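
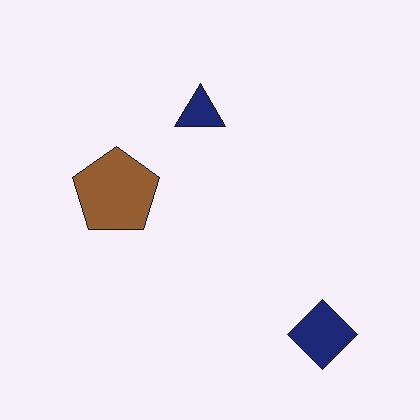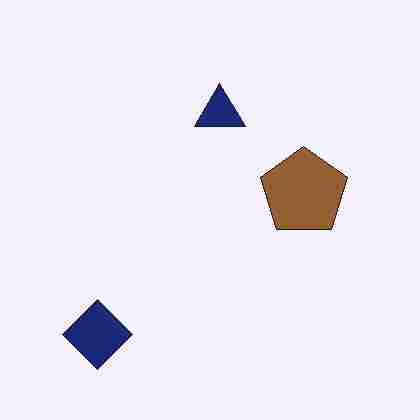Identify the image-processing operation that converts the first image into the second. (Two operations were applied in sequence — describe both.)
It was flipped horizontally (left ↔ right), then heavily JPEG-compressed with obvious blocking artifacts.

The navy diamond is in the bottom-right of the first image and the bottom-left of the second — shapes on opposite sides of the vertical midline have swapped in a mirror flip. Blocky 8×8 compression artifacts appear around shape edges and the flat background shows ringing — characteristic JPEG degradation.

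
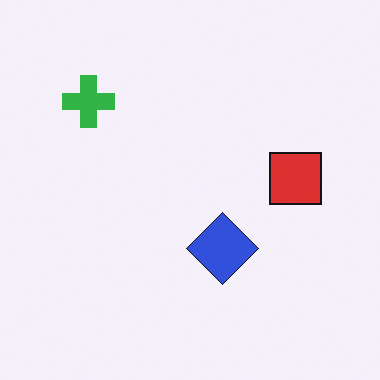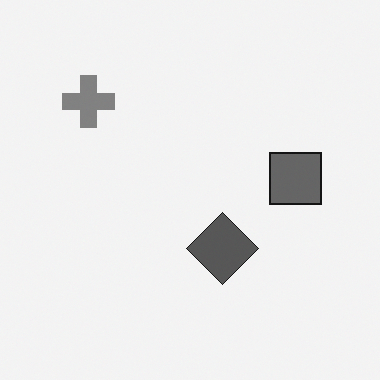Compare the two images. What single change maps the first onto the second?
The image was converted to grayscale.

All color is removed — every shape is now a shade of grey.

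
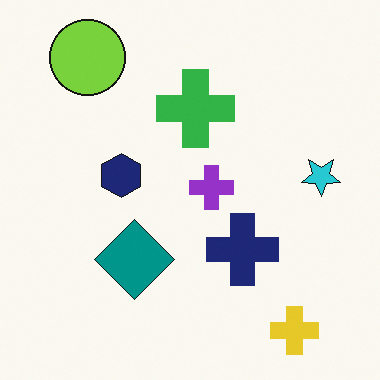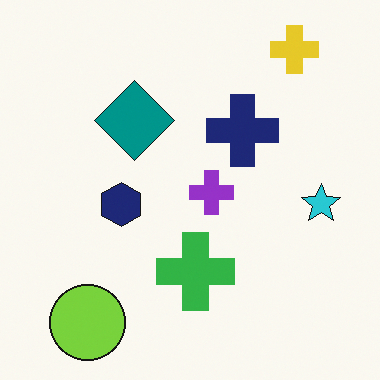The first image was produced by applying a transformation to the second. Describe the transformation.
The image was flipped vertically (top ↔ bottom).

The yellow cross is in the top-right of the second image and the bottom-right of the first — shapes on opposite sides of the horizontal midline have swapped in a mirror flip.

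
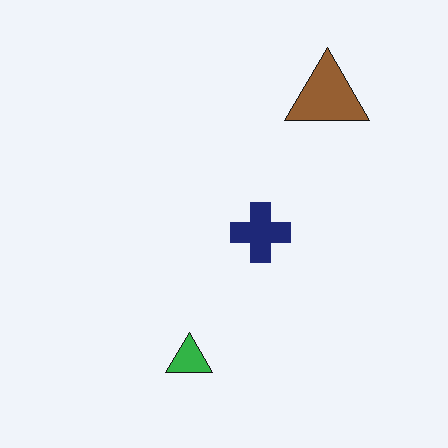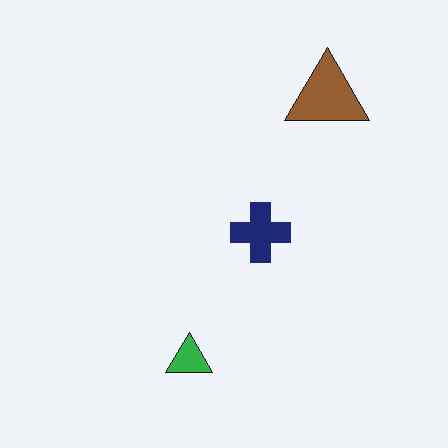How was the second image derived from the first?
It was JPEG-compressed with visible artifacts.

Blocky 8×8 compression artifacts appear around shape edges and the flat background shows ringing — characteristic JPEG degradation.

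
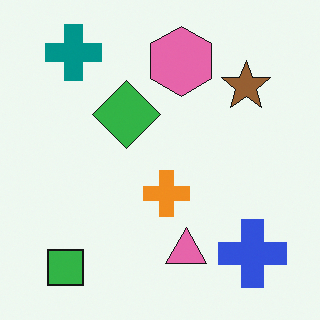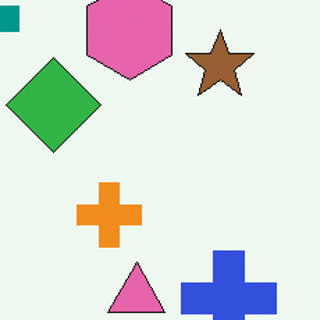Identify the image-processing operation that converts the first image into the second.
It was cropped to a modestly smaller region and rescaled.

The visible shapes are larger and the field of view is narrower; shapes near the original edges may be partly or wholly outside the frame — a crop-and-rescale.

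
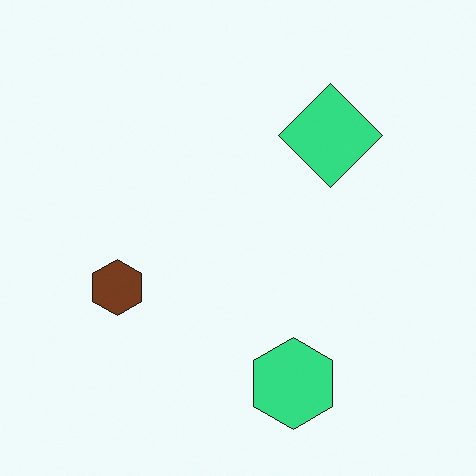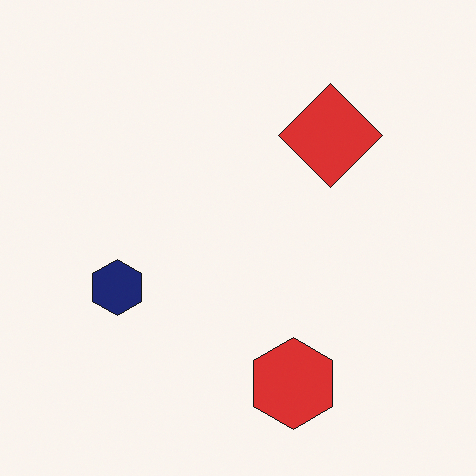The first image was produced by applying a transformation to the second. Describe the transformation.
This is the original image hue-shifted through roughly a third of the color wheel.

Every shape's color has rotated by the same amount around the hue wheel — a uniform hue shift.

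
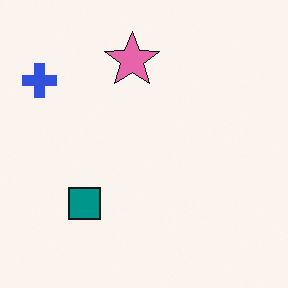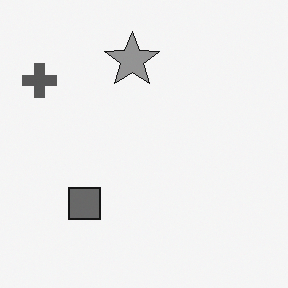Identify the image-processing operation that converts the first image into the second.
This is the original image converted to grayscale.

All color is removed — every shape is now a shade of grey.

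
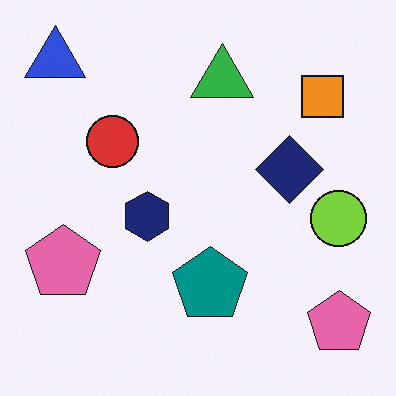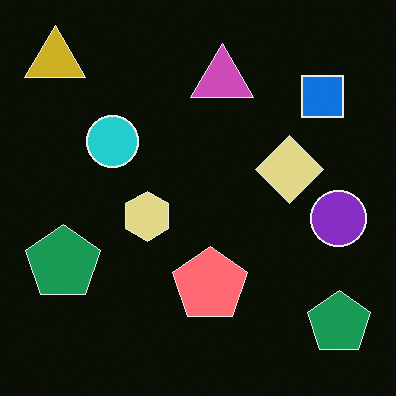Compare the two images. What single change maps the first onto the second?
The second image is the first color-inverted (negative).

The light background has become dark and every shape's color is its complement — a photographic negative.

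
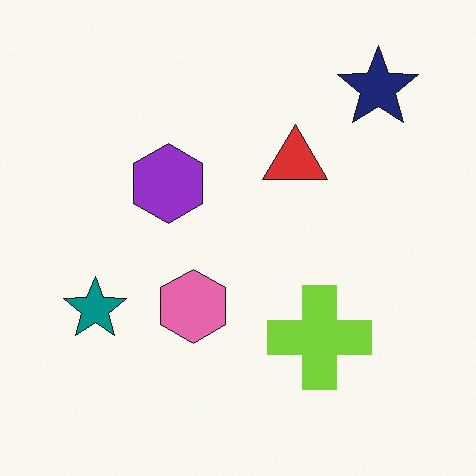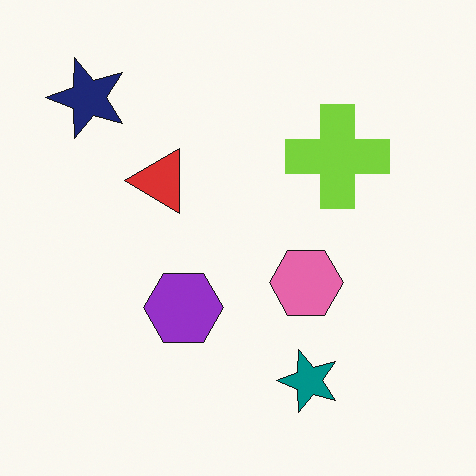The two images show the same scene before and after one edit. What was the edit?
This is the original image rotated 90° counter-clockwise.

The navy star sits in the top-right of the first image and the top-left of the second — consistent with a whole-image 90° counter-clockwise rotation.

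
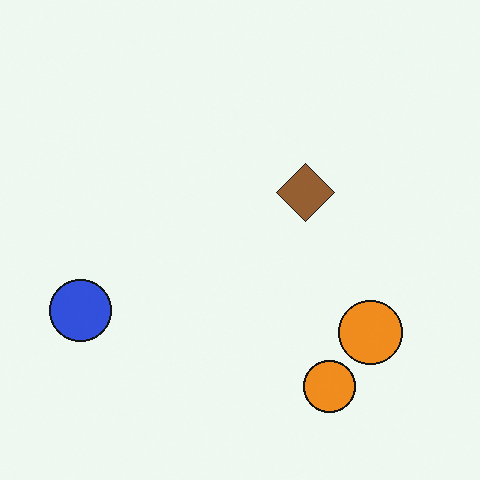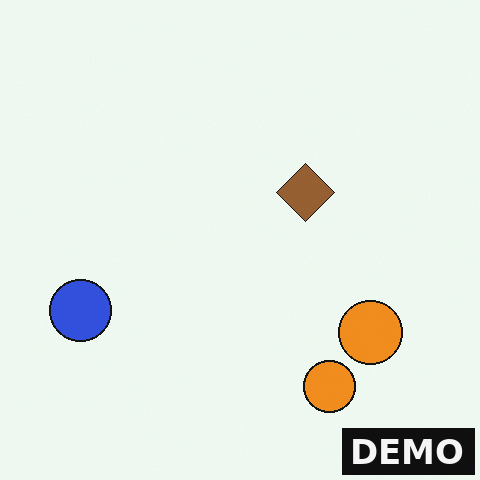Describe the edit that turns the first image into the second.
This is the original image watermarked with the text "DEMO" in the lower-right corner.

A dark label reading "DEMO" appears in the lower-right corner.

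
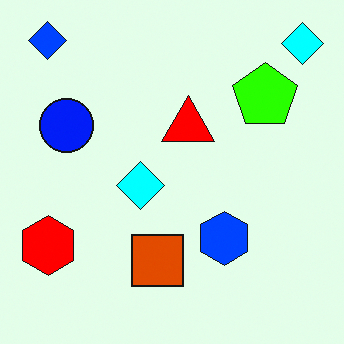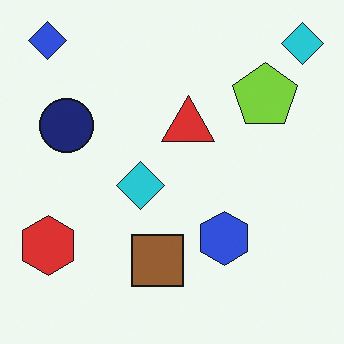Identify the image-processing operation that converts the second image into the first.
This is the original image heavily oversaturated.

All colors are more vivid — a global saturation change.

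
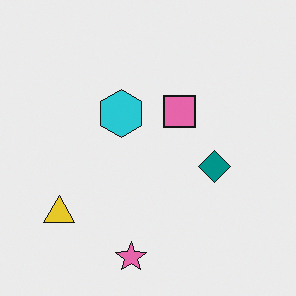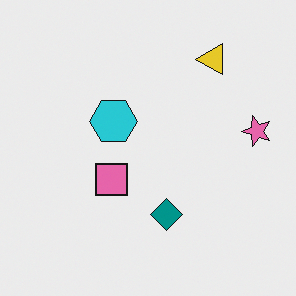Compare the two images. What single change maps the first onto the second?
Transposed (reflected across the top-left ↔ bottom-right diagonal).

Shapes have swapped their row and column positions — what was in the top-right is now in the bottom-left — a diagonal reflection.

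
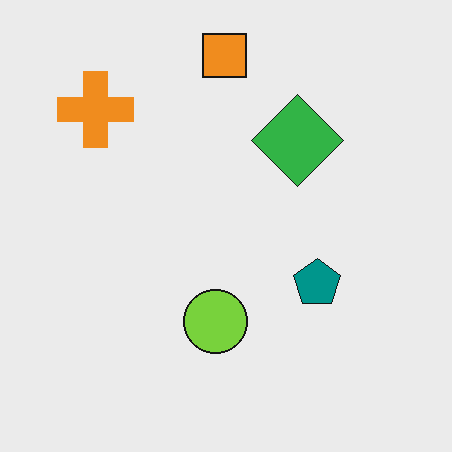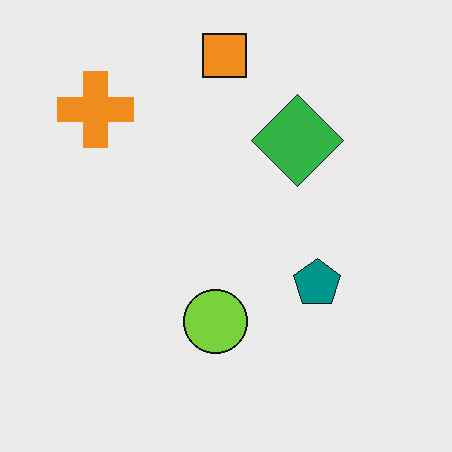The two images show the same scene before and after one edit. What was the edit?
The image was given moderate JPEG compression.

Blocky 8×8 compression artifacts appear around shape edges and the flat background shows ringing — characteristic JPEG degradation.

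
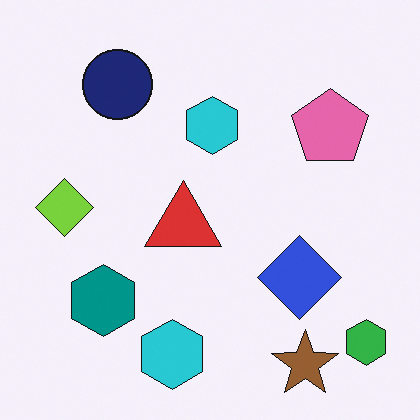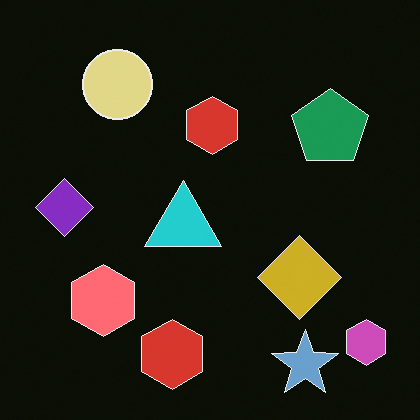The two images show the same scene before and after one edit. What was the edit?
The image was color-inverted (negative).

The light background has become dark and every shape's color is its complement — a photographic negative.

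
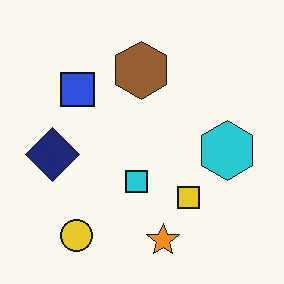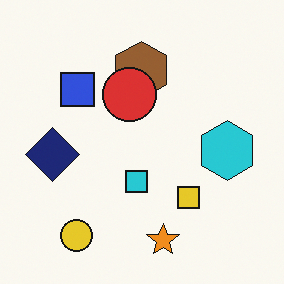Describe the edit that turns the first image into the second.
This is the original image overlaid with an additional red circle.

A red circle appears in the second image that is absent from the first.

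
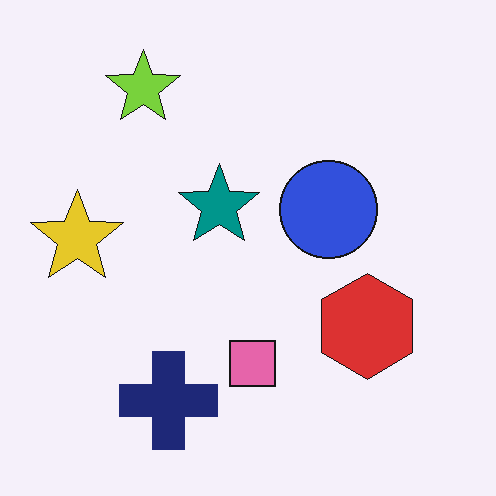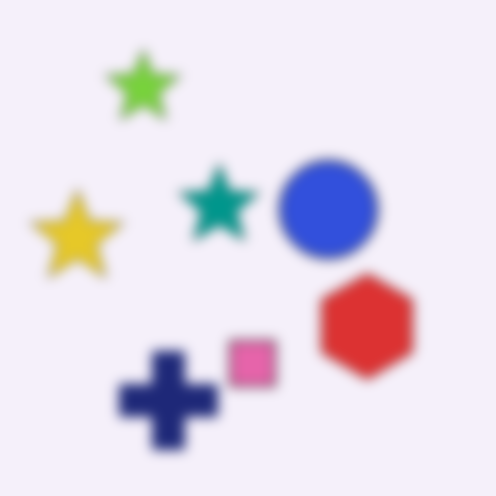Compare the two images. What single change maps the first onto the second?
The transformation is: heavily blurred.

Shape edges and outlines are uniformly softened across the whole image.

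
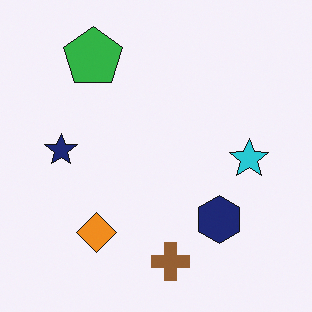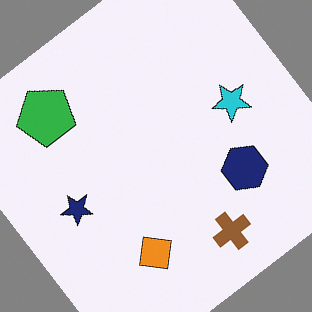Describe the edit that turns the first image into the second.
The image was rotated counter-clockwise by a large amount — several tens of degrees.

Every shape is tilted by the same angle and the image corners show triangular fill wedges — a whole-image rotation by a non-right angle.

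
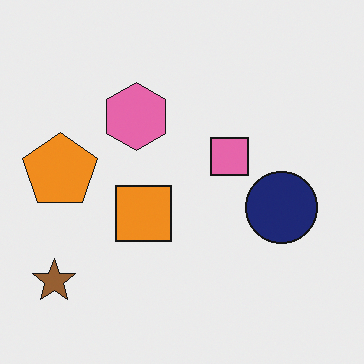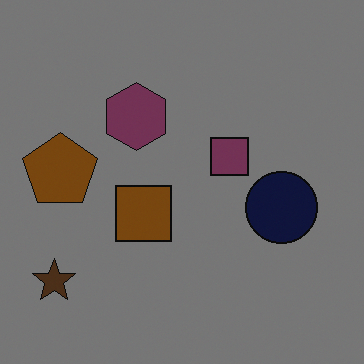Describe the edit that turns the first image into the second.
Noticeably darkened.

Every pixel — background and shapes alike — is uniformly darkened.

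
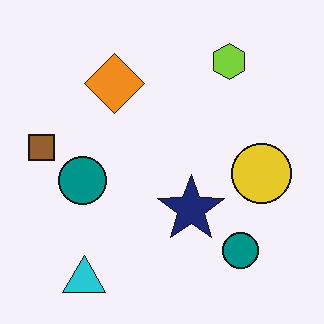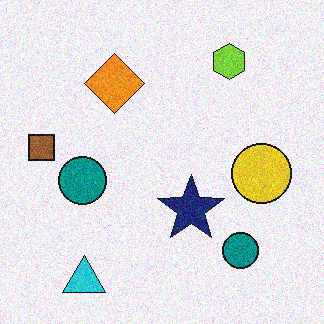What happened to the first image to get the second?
Degraded with visible gaussian noise.

Random speckle covers the whole image, including the flat background.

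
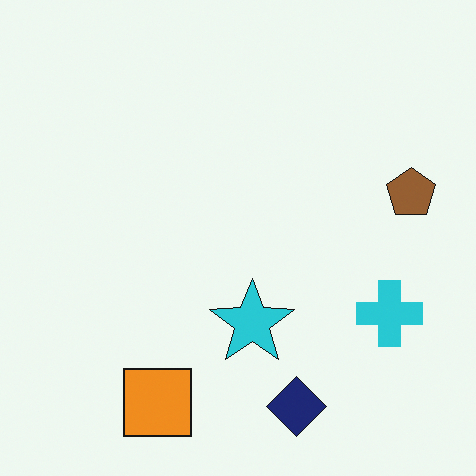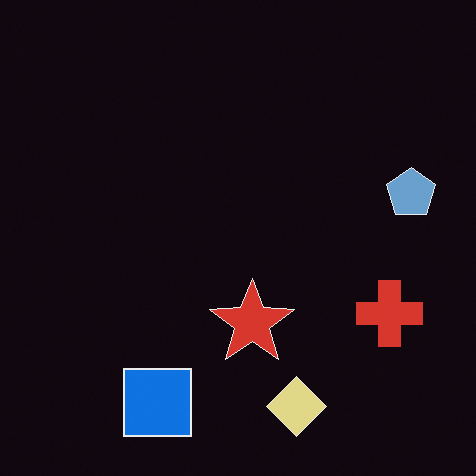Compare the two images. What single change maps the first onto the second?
It was color-inverted (negative).

The light background has become dark and every shape's color is its complement — a photographic negative.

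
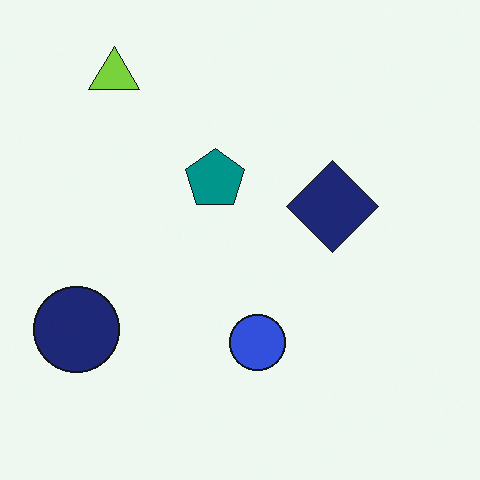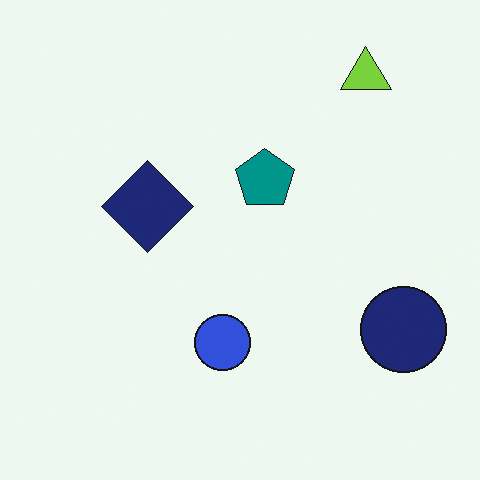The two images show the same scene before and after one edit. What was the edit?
Flipped horizontally (left ↔ right).

The navy circle is in the bottom-left of the first image and the bottom-right of the second — shapes on opposite sides of the vertical midline have swapped in a mirror flip.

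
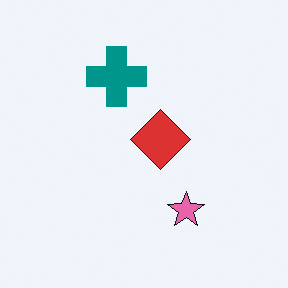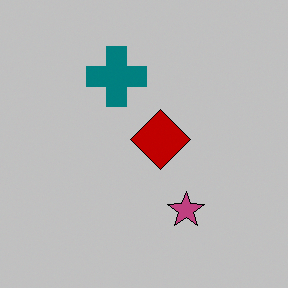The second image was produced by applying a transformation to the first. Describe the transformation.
The image was heavily posterized to just a handful of flat colors.

Each flat color has snapped to a coarser quantized level — most visibly, the near-white background has dropped to a flat grey.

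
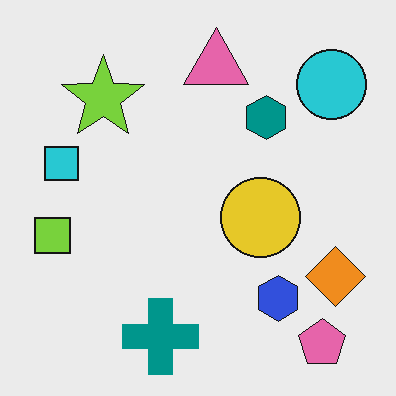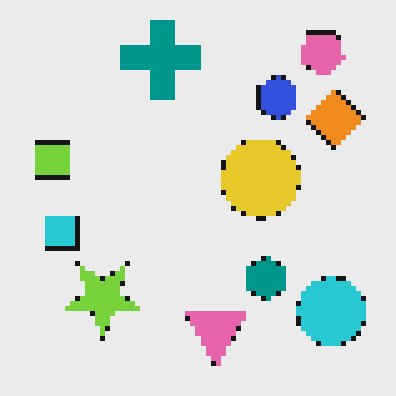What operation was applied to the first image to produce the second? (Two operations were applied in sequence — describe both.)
The second image is the first mildly pixelated, then flipped vertically (top ↔ bottom).

Shapes are reduced to large square blocks; fine edges and outlines are lost — a downscale-then-upscale (mosaic) effect. The pink pentagon is in the bottom-right of the first image and the top-right of the second — shapes on opposite sides of the horizontal midline have swapped in a mirror flip.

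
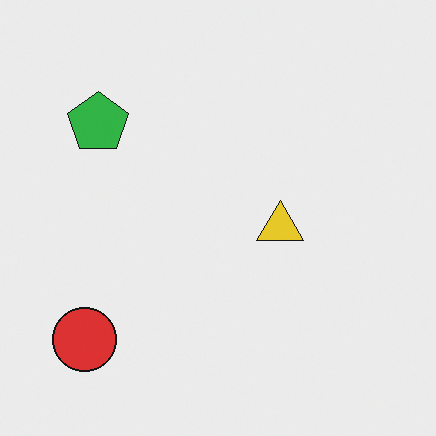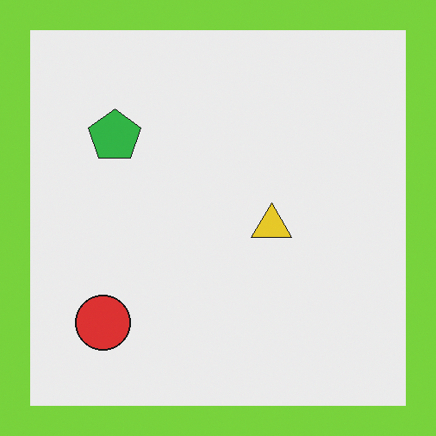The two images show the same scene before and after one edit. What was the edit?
The image was framed with a lime border.

A solid lime frame runs around the edge of the second image, with the content slightly shrunk inside it.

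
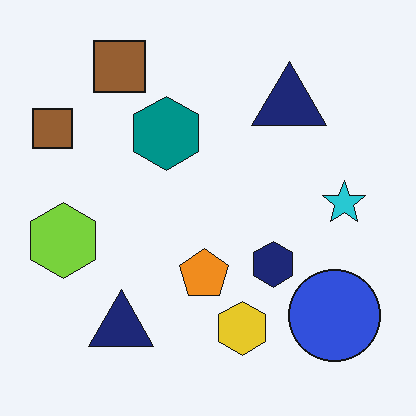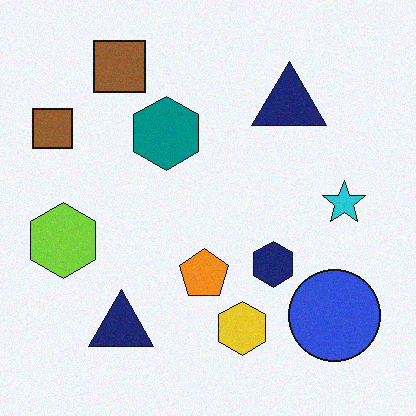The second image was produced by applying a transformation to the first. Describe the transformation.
This is the original image degraded with subtle gaussian noise.

Random speckle covers the whole image, including the flat background.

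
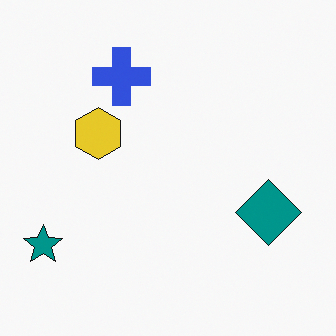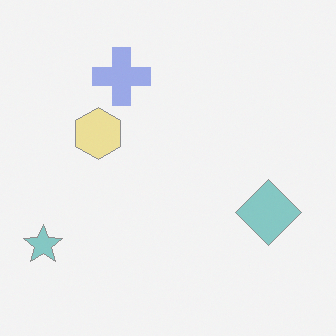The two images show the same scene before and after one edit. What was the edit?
The transformation is: washed out (contrast reduced).

Tones are pushed toward mid-grey across the whole image — a global contrast change.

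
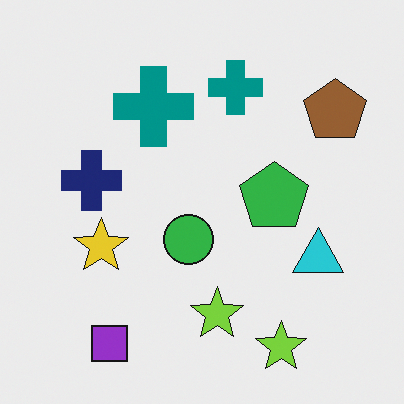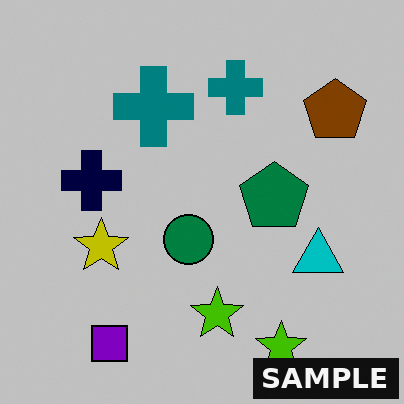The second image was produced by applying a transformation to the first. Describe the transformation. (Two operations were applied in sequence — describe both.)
The transformation is: aggressively posterized, then watermarked with the text "SAMPLE" in the lower-right corner.

Each flat color has snapped to a coarser quantized level — most visibly, the near-white background has dropped to a flat grey. A dark label reading "SAMPLE" appears in the lower-right corner.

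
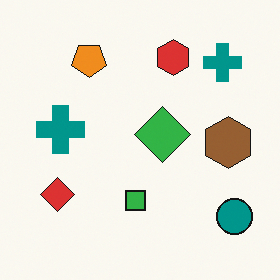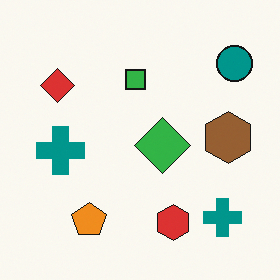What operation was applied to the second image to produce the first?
The image was flipped vertically (top ↔ bottom).

The red hexagon is in the bottom of the second image and the top of the first — shapes on opposite sides of the horizontal midline have swapped in a mirror flip.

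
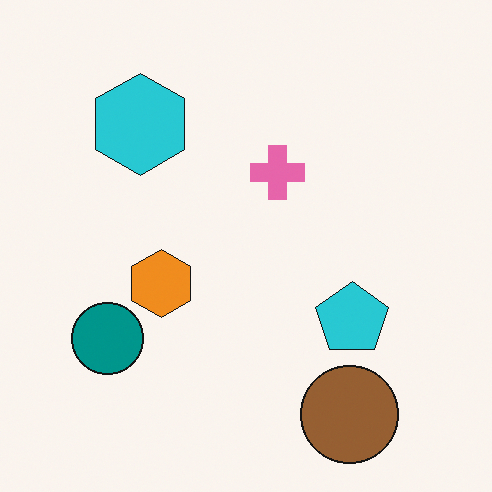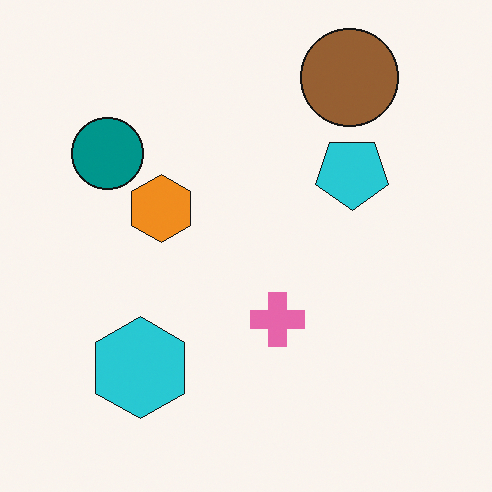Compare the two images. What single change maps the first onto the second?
This is the original image flipped vertically (top ↔ bottom).

The brown circle is in the bottom-right of the first image and the top-right of the second — shapes on opposite sides of the horizontal midline have swapped in a mirror flip.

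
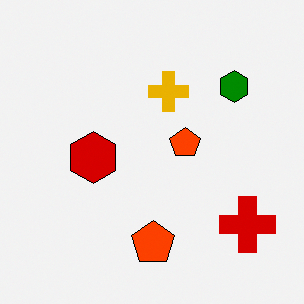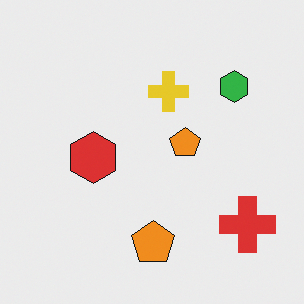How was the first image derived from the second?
The first image is the second boosted in contrast.

Tones are pushed away from mid-grey across the whole image — a global contrast change.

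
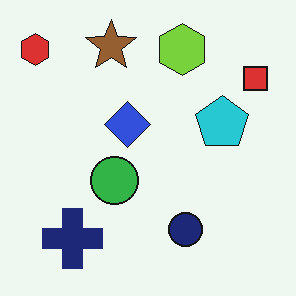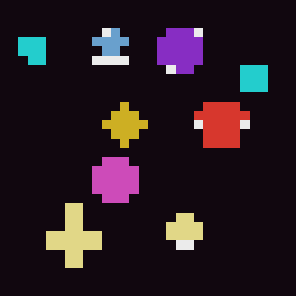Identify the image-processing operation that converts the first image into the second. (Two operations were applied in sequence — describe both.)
The second image is the first coarsely pixelated, then color-inverted (negative).

Shapes are reduced to large square blocks; fine edges and outlines are lost — a downscale-then-upscale (mosaic) effect. The light background has become dark and every shape's color is its complement — a photographic negative.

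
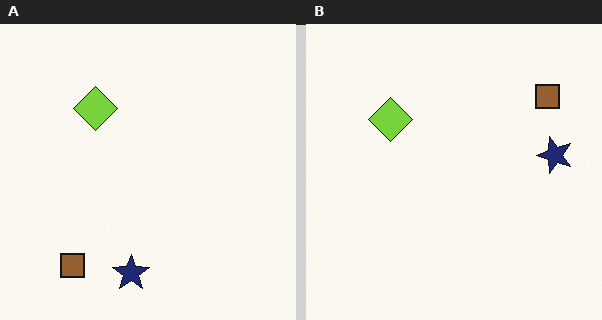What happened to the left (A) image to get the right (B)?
The transformation is: transposed (reflected across the top-left ↔ bottom-right diagonal).

Shapes have swapped their row and column positions — what was in the top-right is now in the bottom-left — a diagonal reflection.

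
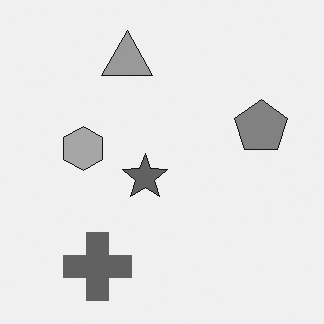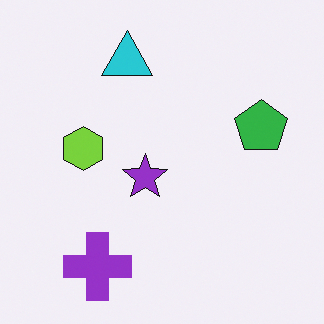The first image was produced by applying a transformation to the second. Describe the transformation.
The transformation is: converted to grayscale.

All color is removed — every shape is now a shade of grey.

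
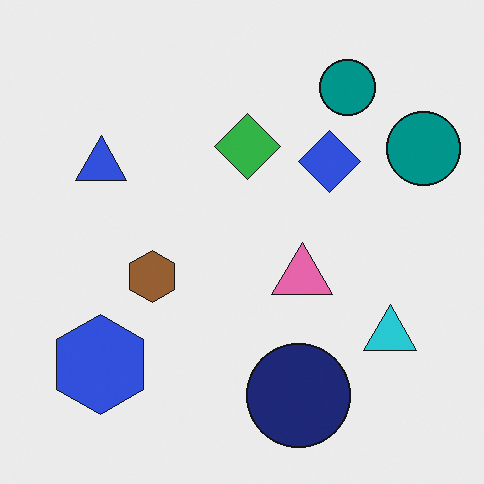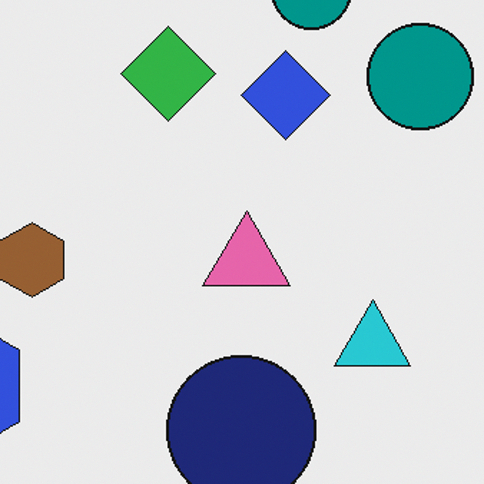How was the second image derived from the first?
The image was cropped to a modestly smaller region and rescaled.

The visible shapes are larger and the field of view is narrower; shapes near the original edges may be partly or wholly outside the frame — a crop-and-rescale.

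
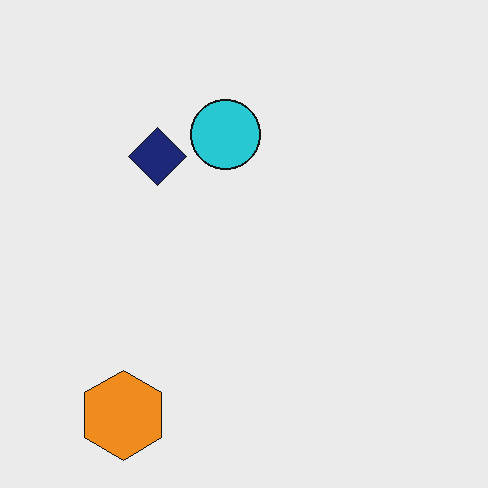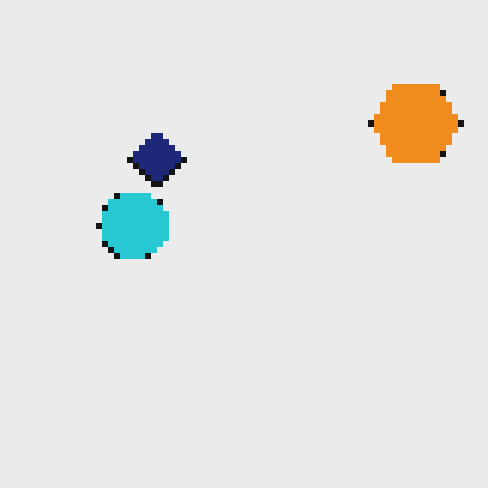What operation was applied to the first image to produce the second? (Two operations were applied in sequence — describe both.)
The second image is the first transposed (reflected across the top-left ↔ bottom-right diagonal), then pixelated into visible square blocks.

Shapes have swapped their row and column positions — what was in the top-right is now in the bottom-left — a diagonal reflection. Shapes are reduced to large square blocks; fine edges and outlines are lost — a downscale-then-upscale (mosaic) effect.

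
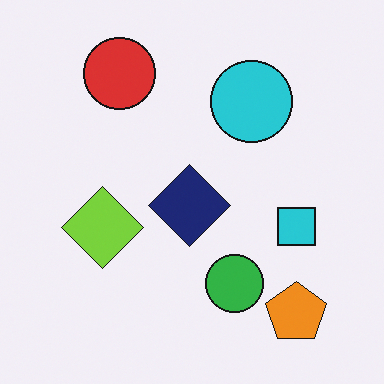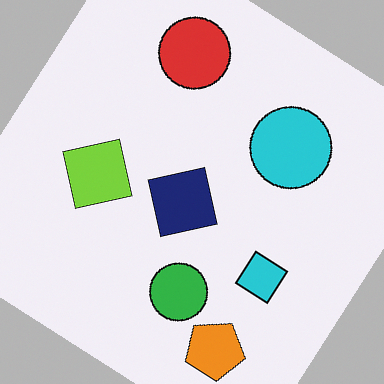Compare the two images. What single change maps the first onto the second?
It was rotated clockwise by a large amount — several tens of degrees.

Every shape is tilted by the same angle and the image corners show triangular fill wedges — a whole-image rotation by a non-right angle.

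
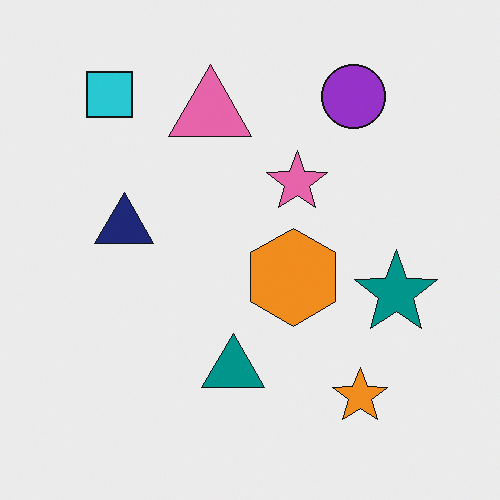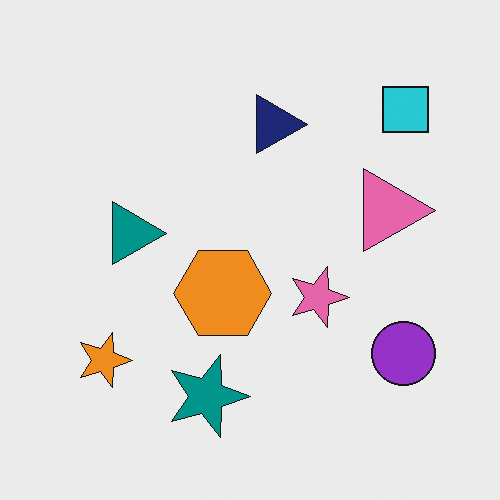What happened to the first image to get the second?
The transformation is: rotated 90° clockwise.

The cyan square sits in the top-left of the first image and the top-right of the second — consistent with a whole-image 90° clockwise rotation.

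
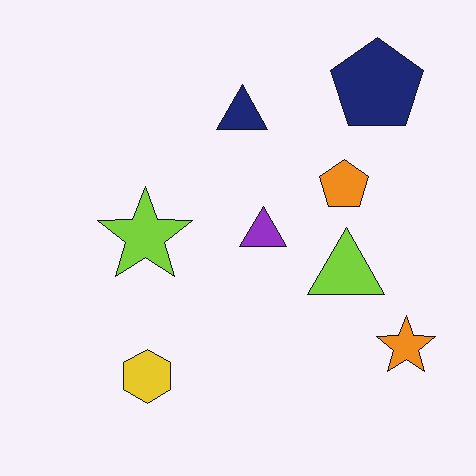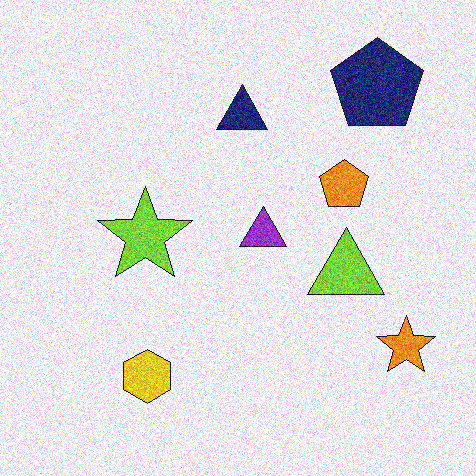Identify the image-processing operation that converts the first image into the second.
Degraded with a thick layer of grain.

Random speckle covers the whole image, including the flat background.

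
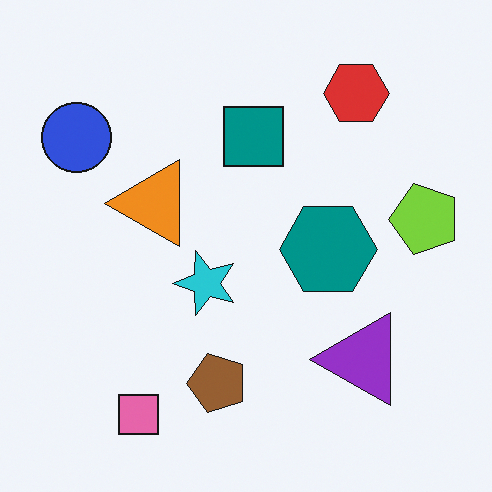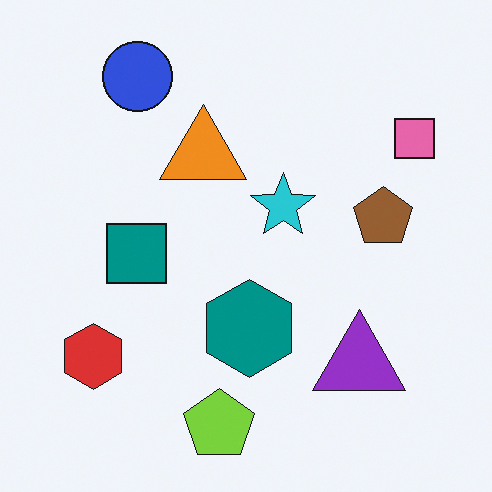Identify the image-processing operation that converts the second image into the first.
It was transposed (reflected across the top-left ↔ bottom-right diagonal).

Shapes have swapped their row and column positions — what was in the top-right is now in the bottom-left — a diagonal reflection.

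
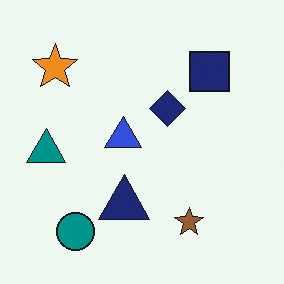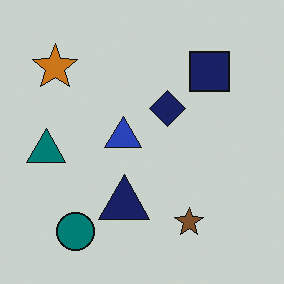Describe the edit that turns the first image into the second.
The transformation is: slightly darkened.

Every pixel — background and shapes alike — is uniformly darkened.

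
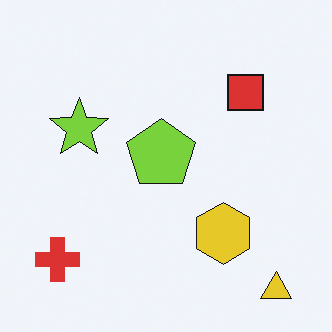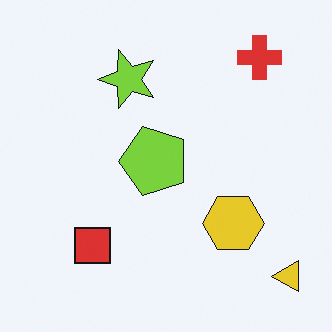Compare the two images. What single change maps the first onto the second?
The transformation is: transposed (reflected across the top-left ↔ bottom-right diagonal).

Shapes have swapped their row and column positions — what was in the top-right is now in the bottom-left — a diagonal reflection.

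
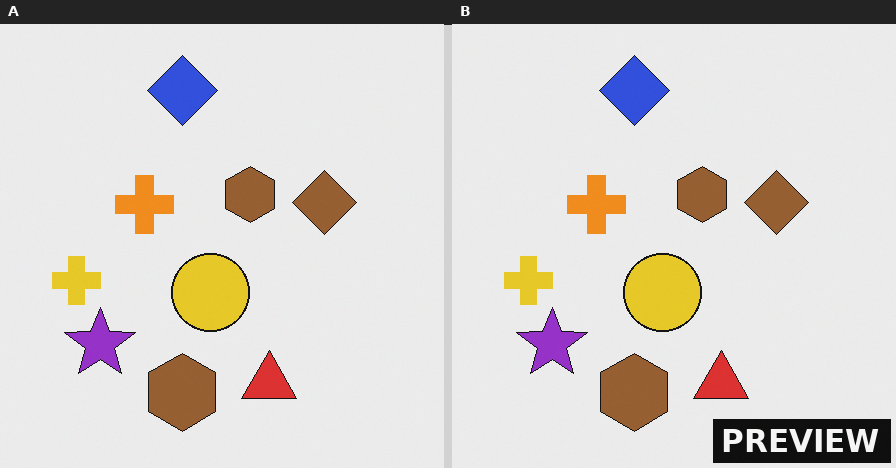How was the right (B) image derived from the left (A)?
The transformation is: watermarked with the text "PREVIEW" in the lower-right corner.

A dark label reading "PREVIEW" appears in the lower-right corner.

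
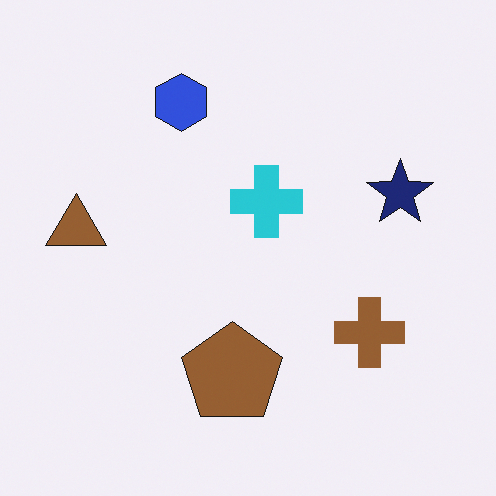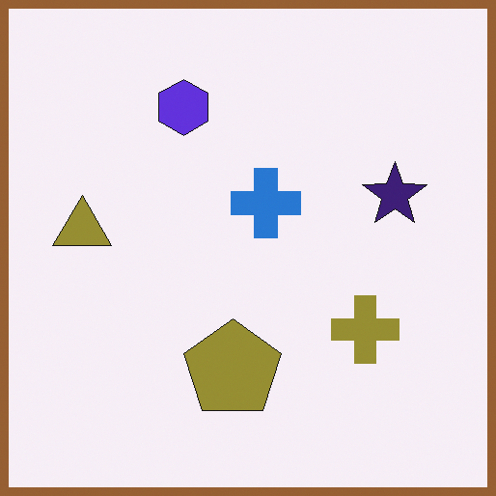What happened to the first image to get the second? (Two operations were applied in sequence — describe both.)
This is the original image hue-shifted slightly, then framed with a brown border.

Every shape's color has rotated by the same amount around the hue wheel — a uniform hue shift. A solid brown frame runs around the edge of the second image, with the content slightly shrunk inside it.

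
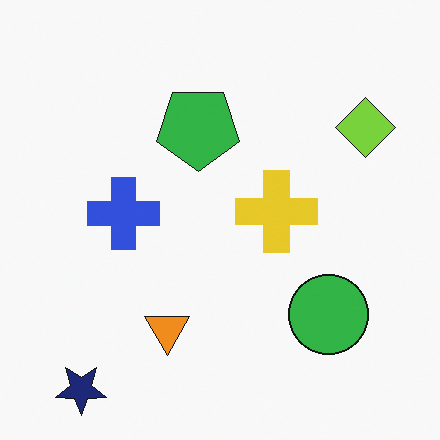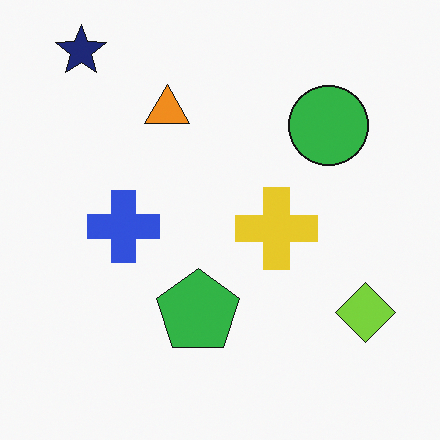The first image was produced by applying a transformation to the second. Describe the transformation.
Flipped vertically (top ↔ bottom).

The navy star is in the top-left of the second image and the bottom-left of the first — shapes on opposite sides of the horizontal midline have swapped in a mirror flip.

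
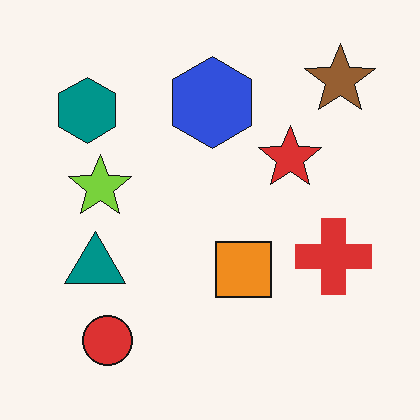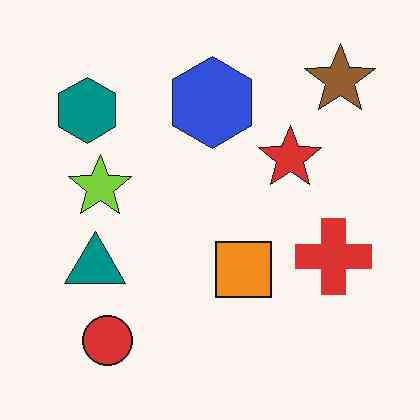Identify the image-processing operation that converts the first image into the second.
The second image is the first given moderate JPEG compression.

Blocky 8×8 compression artifacts appear around shape edges and the flat background shows ringing — characteristic JPEG degradation.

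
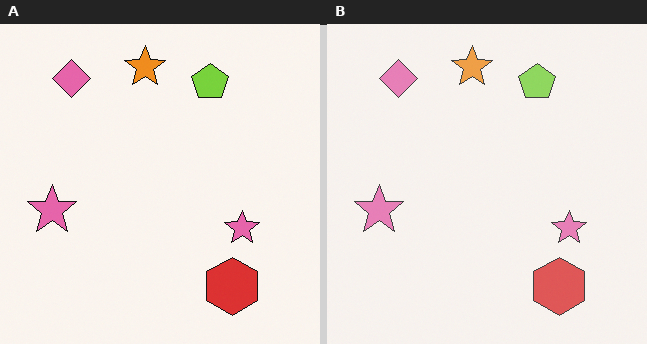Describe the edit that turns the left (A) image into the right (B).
The right (B) image is the left (A) given slightly reduced contrast.

Tones are pushed toward mid-grey across the whole image — a global contrast change.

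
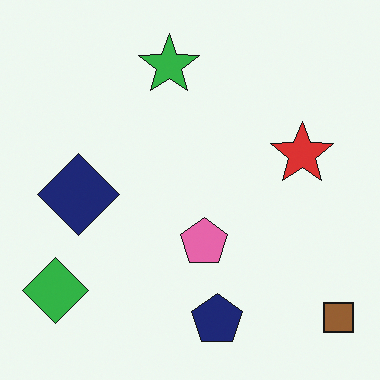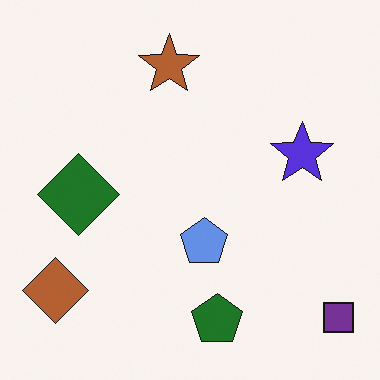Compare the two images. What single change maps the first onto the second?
The transformation is: hue-shifted by a large amount.

Every shape's color has rotated by the same amount around the hue wheel — a uniform hue shift.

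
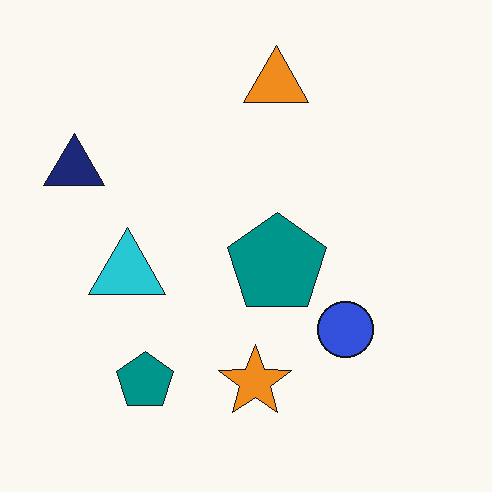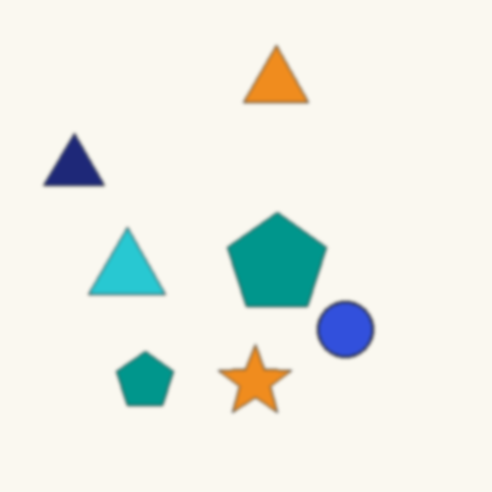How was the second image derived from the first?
Slightly softened.

Shape edges and outlines are uniformly softened across the whole image.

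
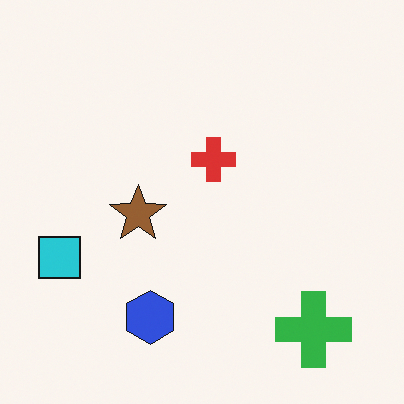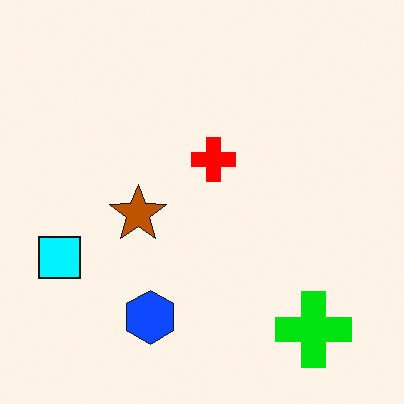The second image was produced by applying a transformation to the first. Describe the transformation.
The image was made much more vivid (saturation change).

All colors are more vivid — a global saturation change.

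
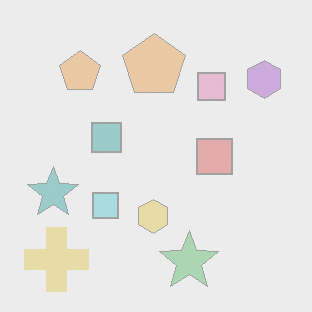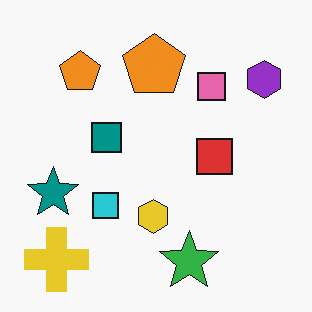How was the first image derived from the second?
The image was washed out (contrast reduced).

Tones are pushed toward mid-grey across the whole image — a global contrast change.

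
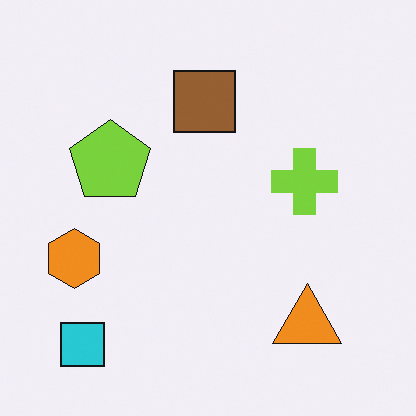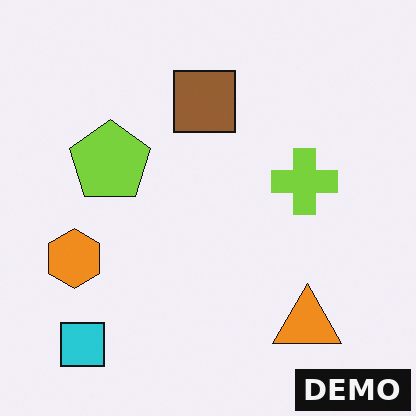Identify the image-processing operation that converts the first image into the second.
The second image is the first watermarked with the text "DEMO" in the lower-right corner.

A dark label reading "DEMO" appears in the lower-right corner.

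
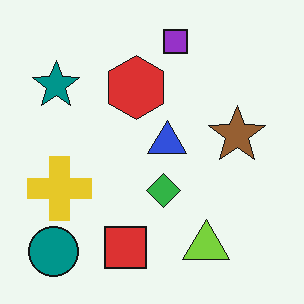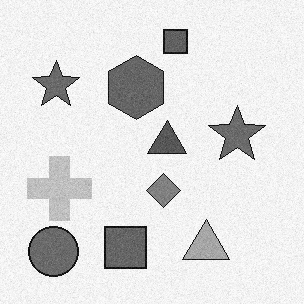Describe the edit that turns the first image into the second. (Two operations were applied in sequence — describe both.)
This is the original image degraded with subtle gaussian noise, then converted to grayscale.

Random speckle covers the whole image, including the flat background. All color is removed — every shape is now a shade of grey.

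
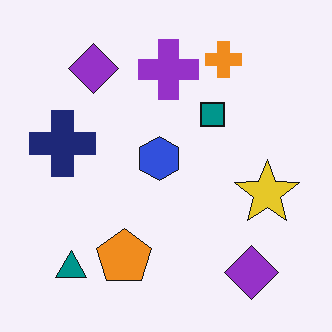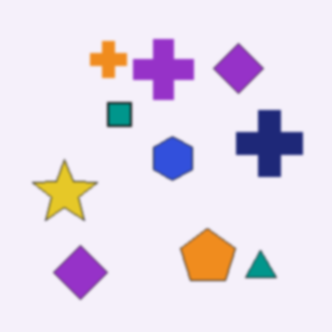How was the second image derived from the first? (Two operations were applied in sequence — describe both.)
Flipped horizontally (left ↔ right), then slightly softened.

The navy cross is in the left of the first image and the right of the second — shapes on opposite sides of the vertical midline have swapped in a mirror flip. Shape edges and outlines are uniformly softened across the whole image.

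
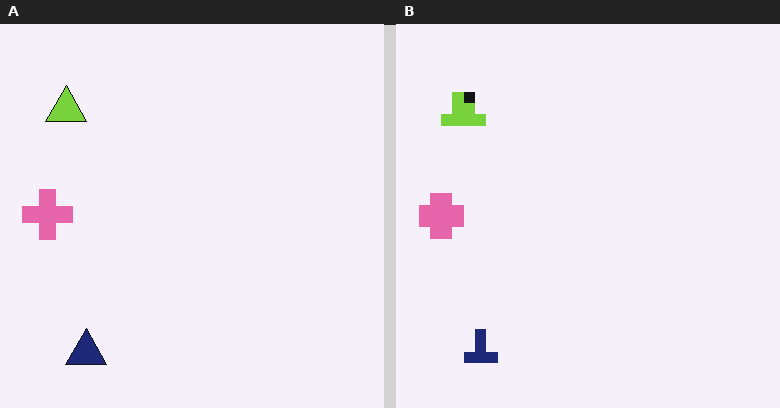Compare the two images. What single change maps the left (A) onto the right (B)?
The right (B) image is the left (A) coarsely pixelated.

Shapes are reduced to large square blocks; fine edges and outlines are lost — a downscale-then-upscale (mosaic) effect.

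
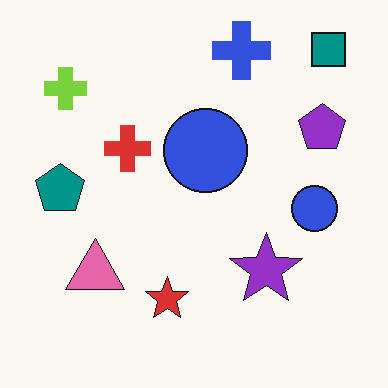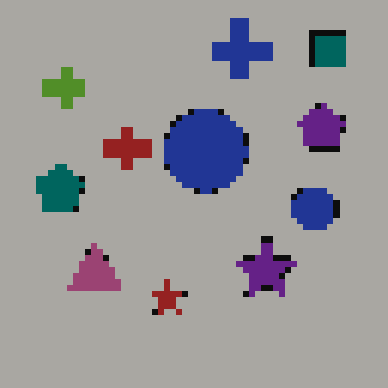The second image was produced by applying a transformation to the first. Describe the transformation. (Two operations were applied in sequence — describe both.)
Moderately pixelated, then noticeably darkened.

Shapes are reduced to large square blocks; fine edges and outlines are lost — a downscale-then-upscale (mosaic) effect. Every pixel — background and shapes alike — is uniformly darkened.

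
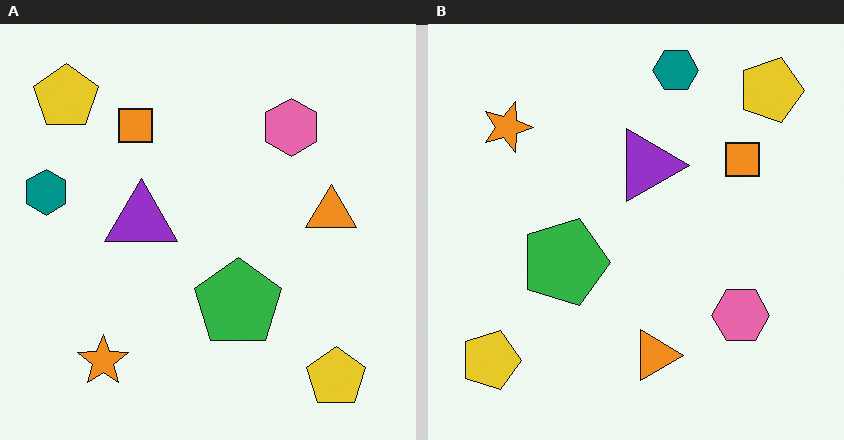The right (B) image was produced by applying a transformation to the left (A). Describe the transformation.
The transformation is: rotated 90° clockwise.

The teal hexagon sits in the left of the left (A) image and the top of the right (B) — consistent with a whole-image 90° clockwise rotation.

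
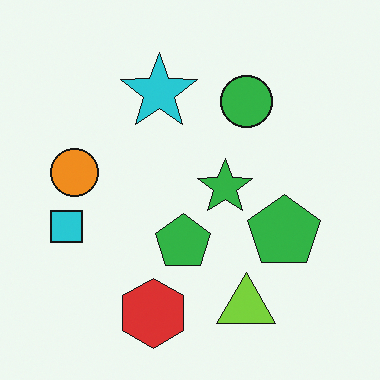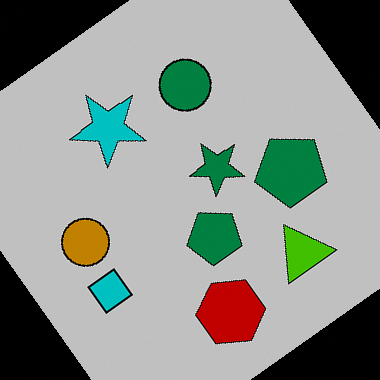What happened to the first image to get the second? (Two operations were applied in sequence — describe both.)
The second image is the first aggressively posterized, then rotated counter-clockwise by a large amount — several tens of degrees.

Each flat color has snapped to a coarser quantized level — most visibly, the near-white background has dropped to a flat grey. Every shape is tilted by the same angle and the image corners show triangular fill wedges — a whole-image rotation by a non-right angle.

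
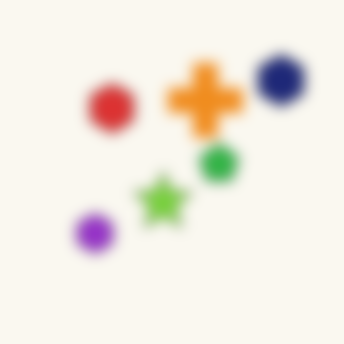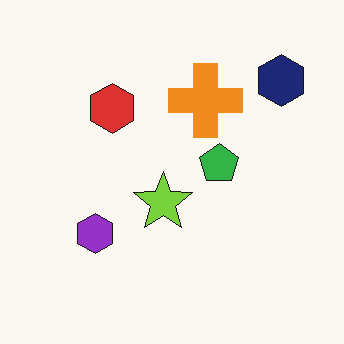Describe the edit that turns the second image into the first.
This is the original image strongly gaussian-blurred.

Shape edges and outlines are uniformly softened across the whole image.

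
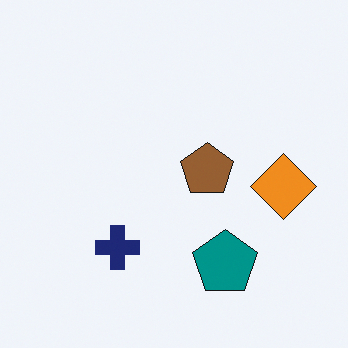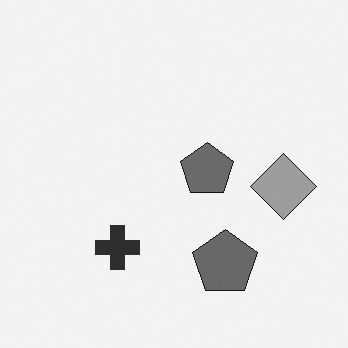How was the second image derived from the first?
The transformation is: converted to grayscale.

All color is removed — every shape is now a shade of grey.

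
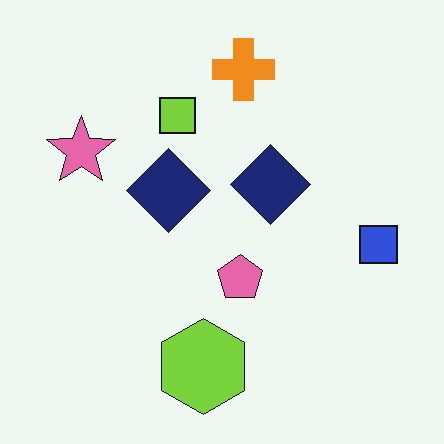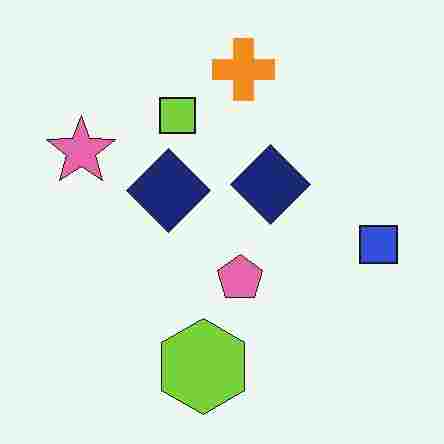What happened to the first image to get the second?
Degraded with heavy JPEG compression.

Blocky 8×8 compression artifacts appear around shape edges and the flat background shows ringing — characteristic JPEG degradation.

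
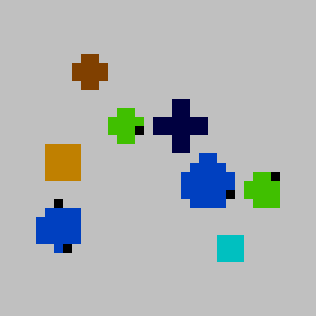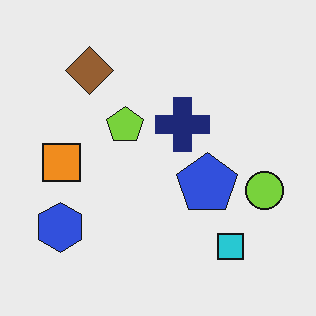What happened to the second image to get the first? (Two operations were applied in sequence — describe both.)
This is the original image heavily posterized to just a handful of flat colors, then coarsely pixelated.

Each flat color has snapped to a coarser quantized level — most visibly, the near-white background has dropped to a flat grey. Shapes are reduced to large square blocks; fine edges and outlines are lost — a downscale-then-upscale (mosaic) effect.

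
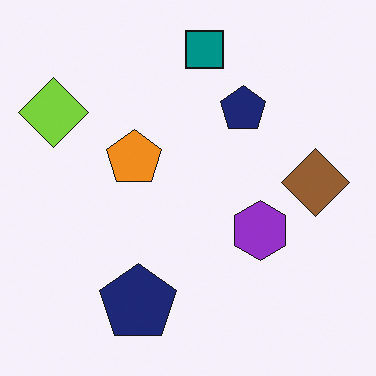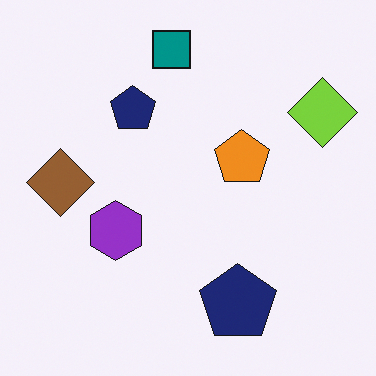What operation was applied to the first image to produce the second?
The second image is the first flipped horizontally (left ↔ right).

The lime diamond is in the top-left of the first image and the top-right of the second — shapes on opposite sides of the vertical midline have swapped in a mirror flip.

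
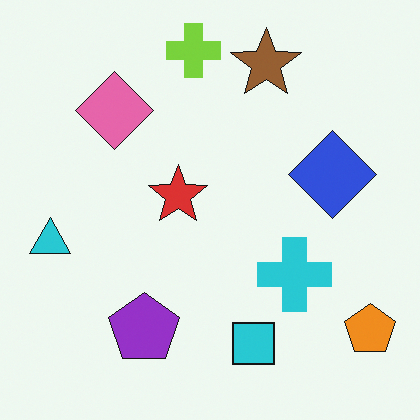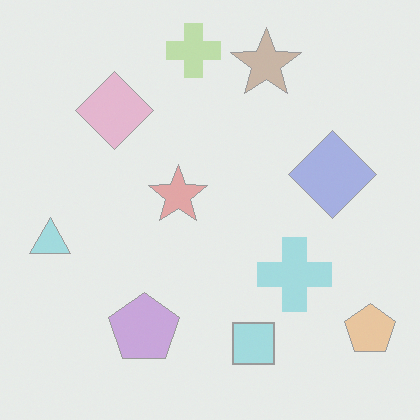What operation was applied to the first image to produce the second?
This is the original image washed out (contrast reduced).

Tones are pushed toward mid-grey across the whole image — a global contrast change.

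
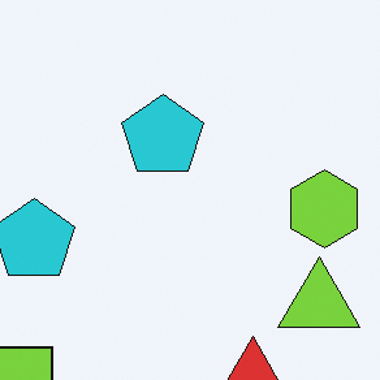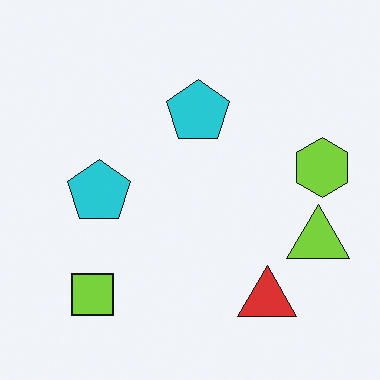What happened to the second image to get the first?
The transformation is: cropped to a modestly smaller region and rescaled.

The visible shapes are larger and the field of view is narrower; shapes near the original edges may be partly or wholly outside the frame — a crop-and-rescale.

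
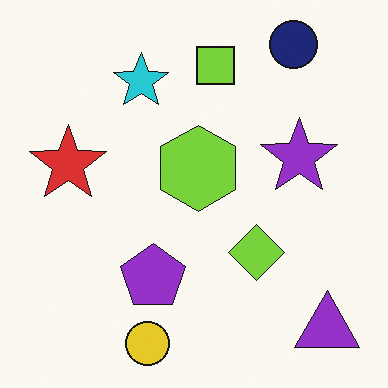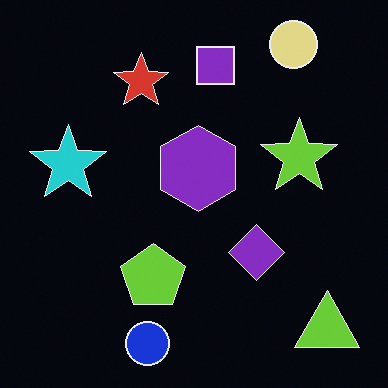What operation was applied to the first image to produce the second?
The image was color-inverted (negative).

The light background has become dark and every shape's color is its complement — a photographic negative.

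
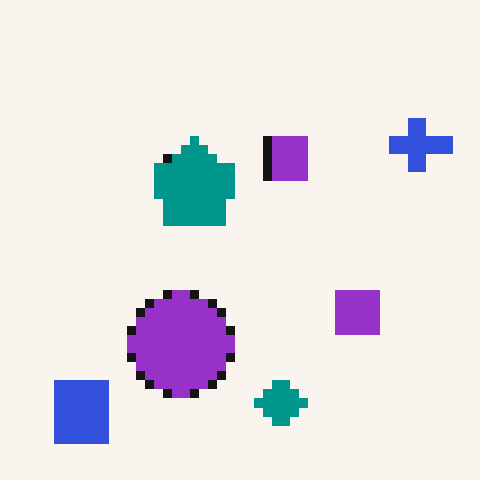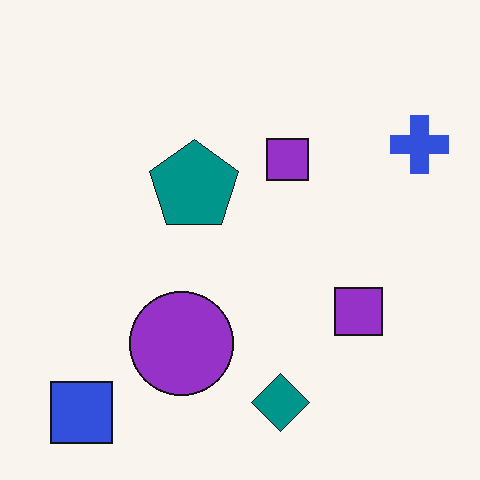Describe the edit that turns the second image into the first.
The transformation is: coarsely pixelated.

Shapes are reduced to large square blocks; fine edges and outlines are lost — a downscale-then-upscale (mosaic) effect.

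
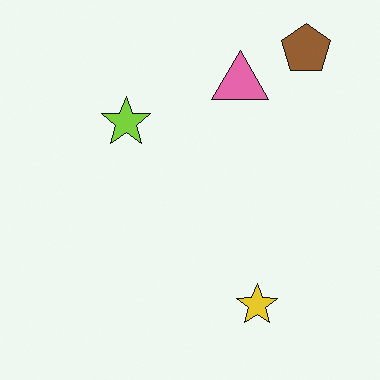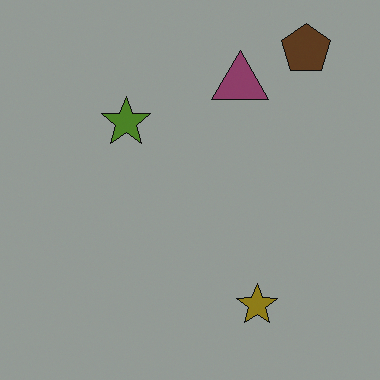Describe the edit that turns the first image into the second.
The image was noticeably darkened.

Every pixel — background and shapes alike — is uniformly darkened.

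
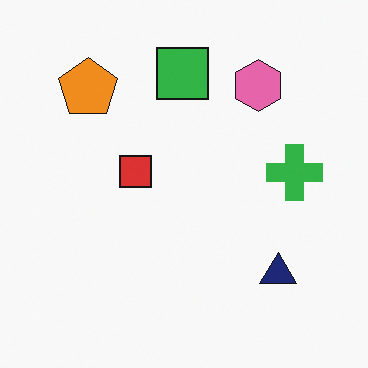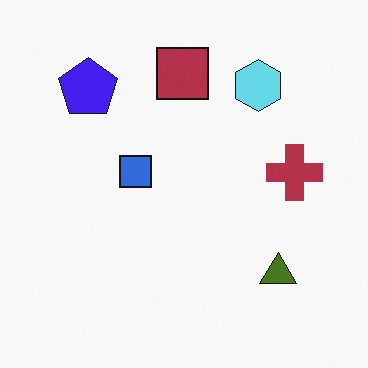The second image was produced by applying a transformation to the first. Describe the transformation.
The image was hue-shifted by a large amount.

Every shape's color has rotated by the same amount around the hue wheel — a uniform hue shift.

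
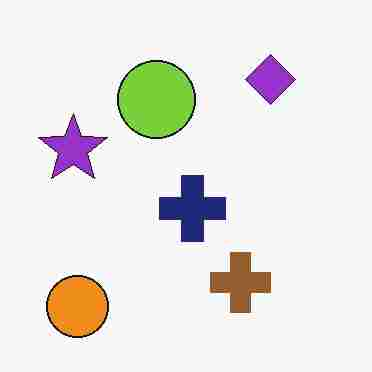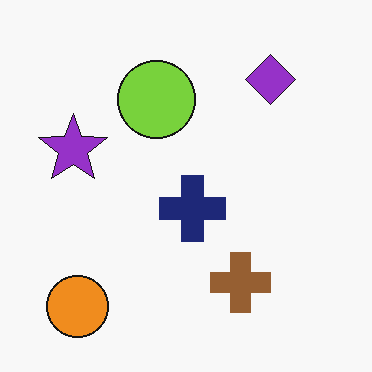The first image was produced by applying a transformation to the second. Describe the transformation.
Heavily JPEG-compressed with obvious blocking artifacts.

Blocky 8×8 compression artifacts appear around shape edges and the flat background shows ringing — characteristic JPEG degradation.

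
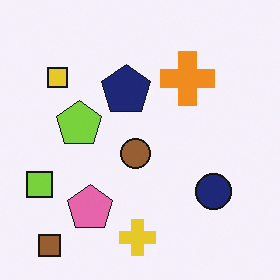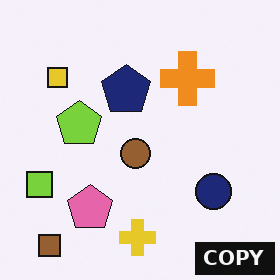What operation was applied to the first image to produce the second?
The transformation is: watermarked with the text "COPY" in the lower-right corner.

A dark label reading "COPY" appears in the lower-right corner.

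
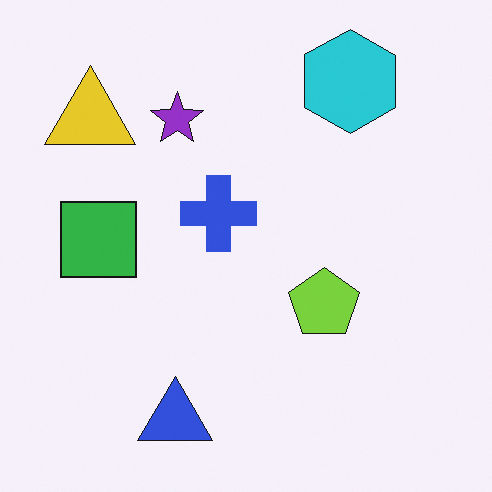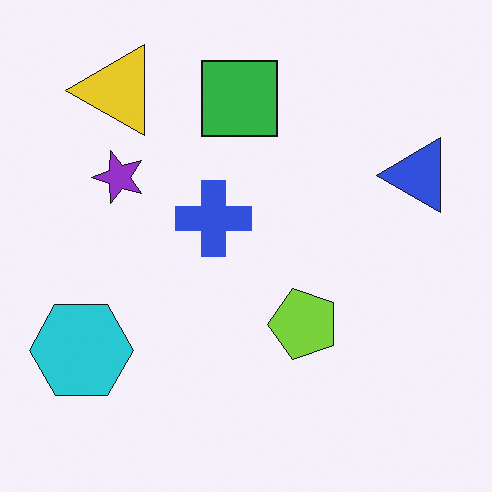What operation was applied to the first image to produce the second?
The second image is the first transposed (reflected across the top-left ↔ bottom-right diagonal).

Shapes have swapped their row and column positions — what was in the top-right is now in the bottom-left — a diagonal reflection.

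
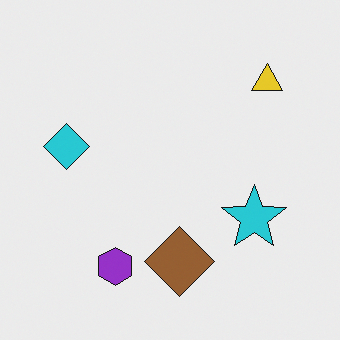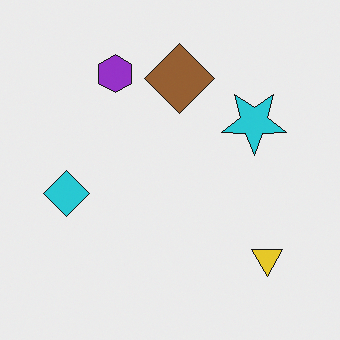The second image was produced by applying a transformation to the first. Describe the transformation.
The second image is the first flipped vertically (top ↔ bottom).

The purple hexagon is in the bottom of the first image and the top of the second — shapes on opposite sides of the horizontal midline have swapped in a mirror flip.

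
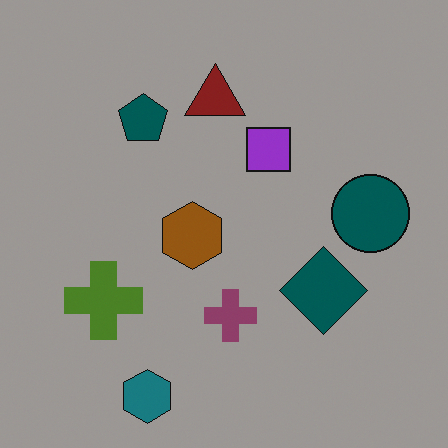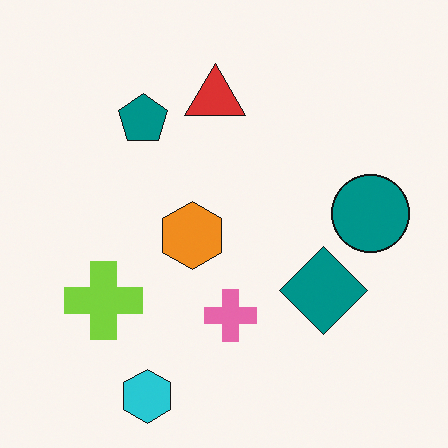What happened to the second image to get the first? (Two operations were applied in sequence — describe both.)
Darkened a lot, then overlaid with an additional purple square.

Every pixel — background and shapes alike — is uniformly darkened. A purple square appears in the first image that is absent from the second.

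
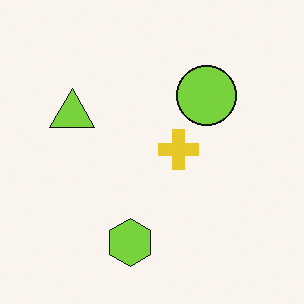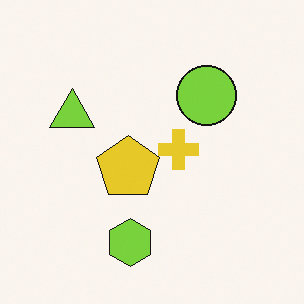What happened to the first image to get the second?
This is the original image overlaid with an additional yellow pentagon.

A yellow pentagon appears in the second image that is absent from the first.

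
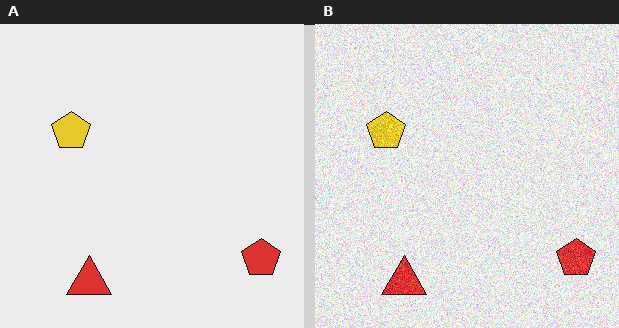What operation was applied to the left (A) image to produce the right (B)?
It was degraded with a thick layer of grain.

Random speckle covers the whole image, including the flat background.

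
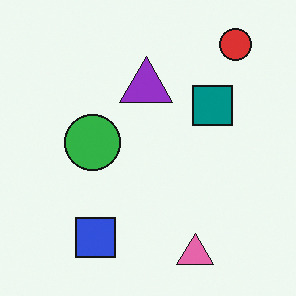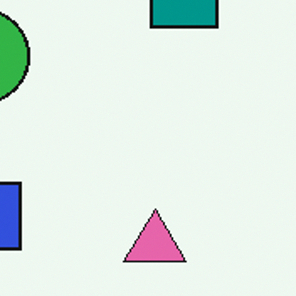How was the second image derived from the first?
This is the original image cropped to a noticeably smaller region and rescaled.

The visible shapes are larger and the field of view is narrower; shapes near the original edges may be partly or wholly outside the frame — a crop-and-rescale.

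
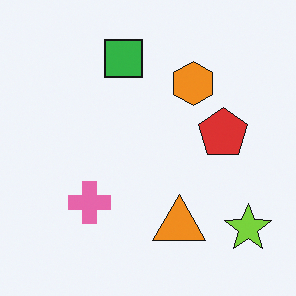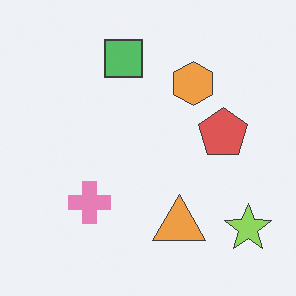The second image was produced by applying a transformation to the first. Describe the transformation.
This is the original image given slightly reduced contrast.

Tones are pushed toward mid-grey across the whole image — a global contrast change.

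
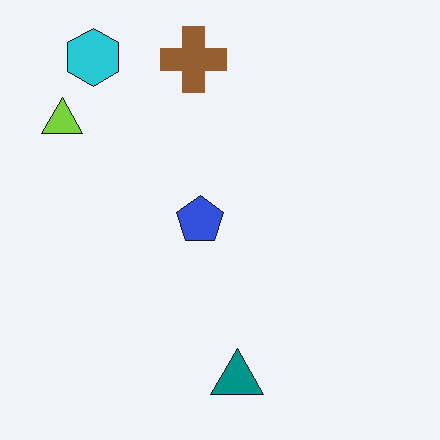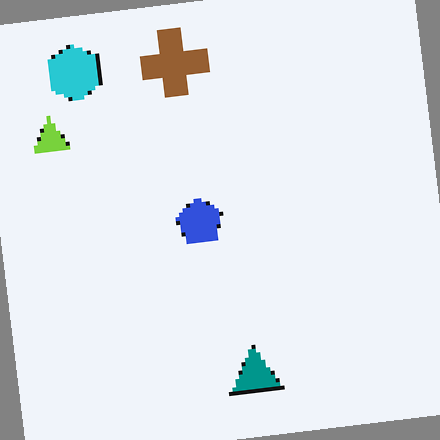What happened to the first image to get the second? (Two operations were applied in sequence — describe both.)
The image was lightly pixelated (a mild mosaic effect), then rotated counter-clockwise by a few degrees.

Shapes are reduced to large square blocks; fine edges and outlines are lost — a downscale-then-upscale (mosaic) effect. Every shape is tilted by the same angle and the image corners show triangular fill wedges — a whole-image rotation by a non-right angle.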